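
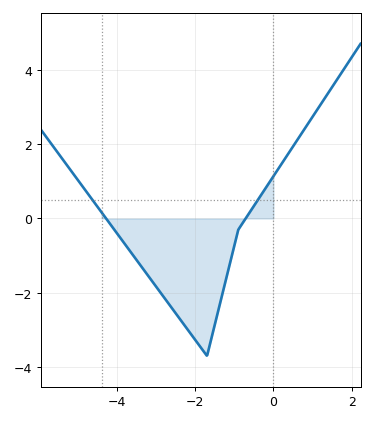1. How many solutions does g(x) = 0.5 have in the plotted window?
2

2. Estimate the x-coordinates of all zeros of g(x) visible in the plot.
-4.2, -0.8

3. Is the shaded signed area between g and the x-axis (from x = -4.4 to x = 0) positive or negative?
negative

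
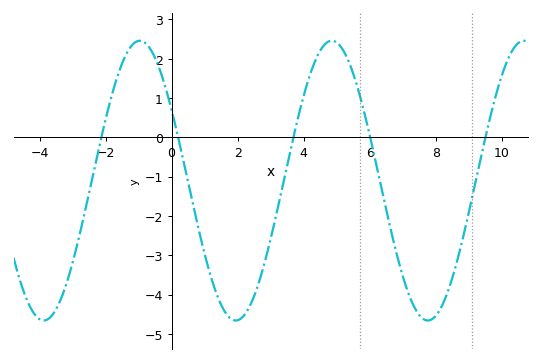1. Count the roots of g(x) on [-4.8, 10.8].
5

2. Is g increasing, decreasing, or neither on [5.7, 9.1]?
neither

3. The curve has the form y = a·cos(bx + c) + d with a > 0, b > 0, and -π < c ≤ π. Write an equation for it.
y = 3.56cos(1.1x + 1) - 1.1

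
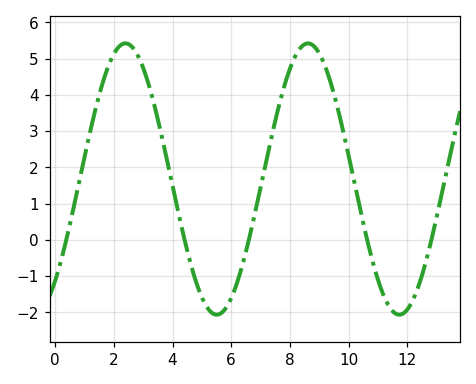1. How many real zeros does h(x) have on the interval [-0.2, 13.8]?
5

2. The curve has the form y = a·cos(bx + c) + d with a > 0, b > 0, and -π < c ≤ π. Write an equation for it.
y = 3.74cos(1.01x - 2.42) + 1.68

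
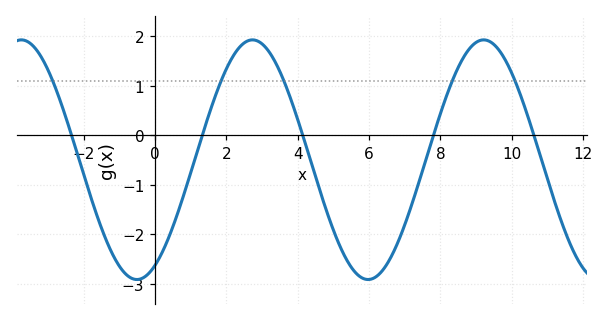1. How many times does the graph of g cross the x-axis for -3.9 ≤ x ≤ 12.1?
5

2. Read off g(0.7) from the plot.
-1.4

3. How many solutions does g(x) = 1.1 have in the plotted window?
5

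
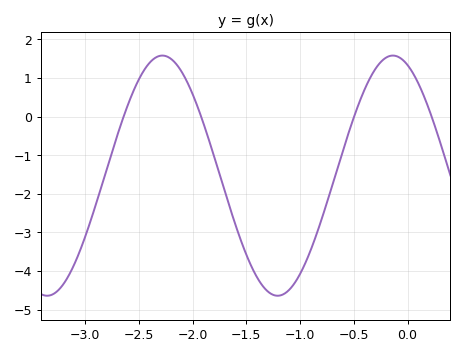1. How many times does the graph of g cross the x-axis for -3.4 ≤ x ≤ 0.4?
4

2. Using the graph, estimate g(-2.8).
-1.4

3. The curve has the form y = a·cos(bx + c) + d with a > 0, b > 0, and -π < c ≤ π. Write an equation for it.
y = 3.11cos(2.9x + 0.4) - 1.53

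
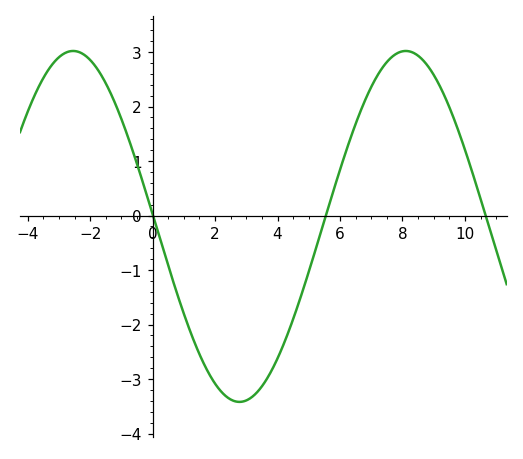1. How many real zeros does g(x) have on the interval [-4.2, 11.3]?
3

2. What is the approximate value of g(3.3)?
-3.3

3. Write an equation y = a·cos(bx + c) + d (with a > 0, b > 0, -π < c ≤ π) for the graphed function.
y = 3.22cos(0.59x + 1.5) - 0.2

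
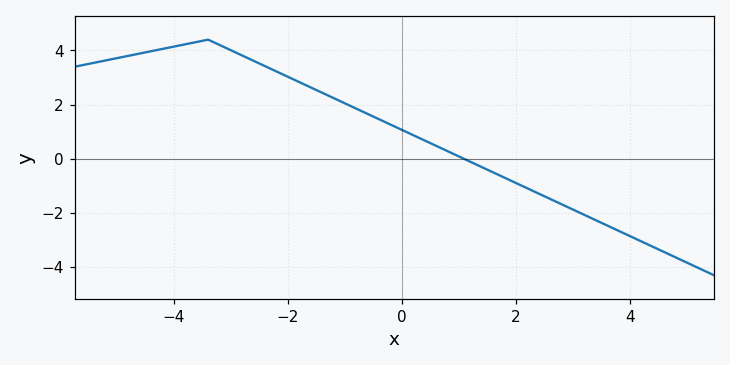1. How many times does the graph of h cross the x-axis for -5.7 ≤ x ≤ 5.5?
1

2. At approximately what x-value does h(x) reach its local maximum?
-3.4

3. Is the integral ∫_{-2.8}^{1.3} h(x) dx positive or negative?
positive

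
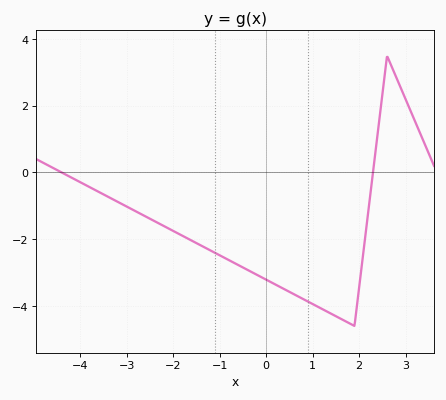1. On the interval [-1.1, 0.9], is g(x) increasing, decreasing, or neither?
decreasing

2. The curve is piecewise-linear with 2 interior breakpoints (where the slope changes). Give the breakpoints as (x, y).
(1.9, -4.6); (2.6, 3.5)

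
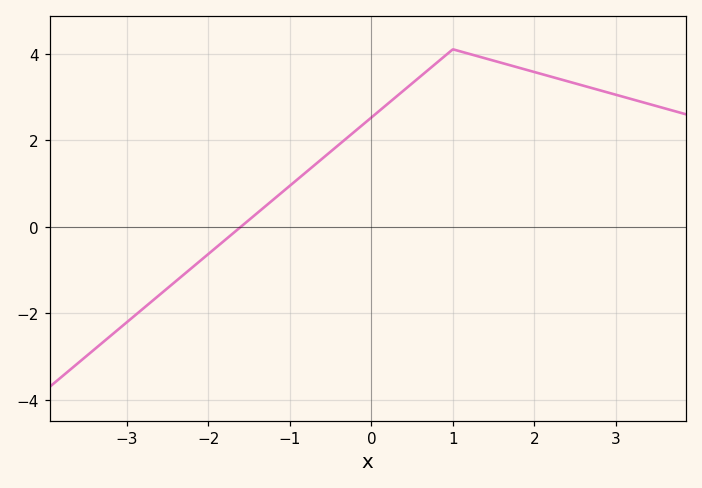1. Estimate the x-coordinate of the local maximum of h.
1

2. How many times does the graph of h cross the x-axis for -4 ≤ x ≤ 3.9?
1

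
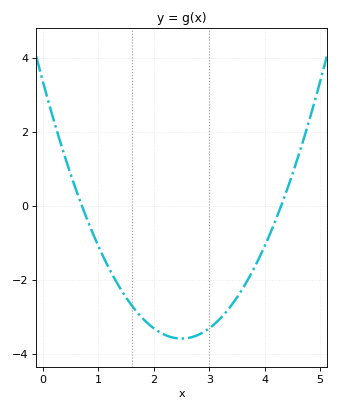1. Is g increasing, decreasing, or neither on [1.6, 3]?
neither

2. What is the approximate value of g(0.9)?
-0.755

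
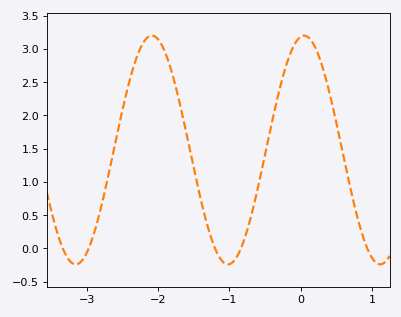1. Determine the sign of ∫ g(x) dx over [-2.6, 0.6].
positive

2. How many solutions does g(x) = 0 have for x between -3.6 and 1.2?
5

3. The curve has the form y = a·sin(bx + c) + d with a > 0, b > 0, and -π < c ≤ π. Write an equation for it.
y = 1.72sin(2.94x + 1.43) + 1.48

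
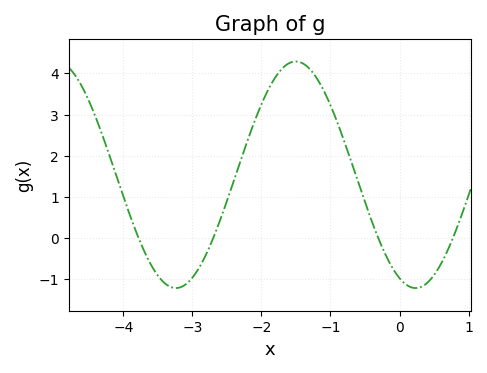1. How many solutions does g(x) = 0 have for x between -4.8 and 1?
4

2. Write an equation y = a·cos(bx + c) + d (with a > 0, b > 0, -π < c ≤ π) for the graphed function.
y = 2.75cos(1.81x + 2.72) + 1.54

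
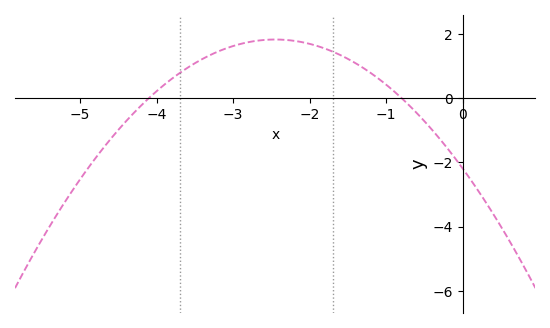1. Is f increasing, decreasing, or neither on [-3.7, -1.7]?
neither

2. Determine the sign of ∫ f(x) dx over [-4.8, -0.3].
positive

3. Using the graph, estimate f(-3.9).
0.4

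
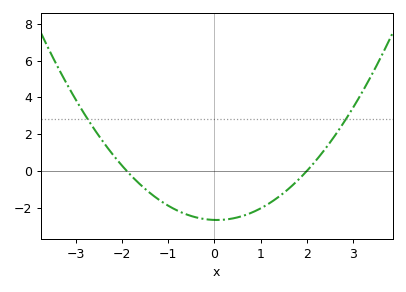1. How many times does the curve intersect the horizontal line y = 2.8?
2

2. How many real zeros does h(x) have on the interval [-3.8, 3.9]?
2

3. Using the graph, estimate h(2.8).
2.6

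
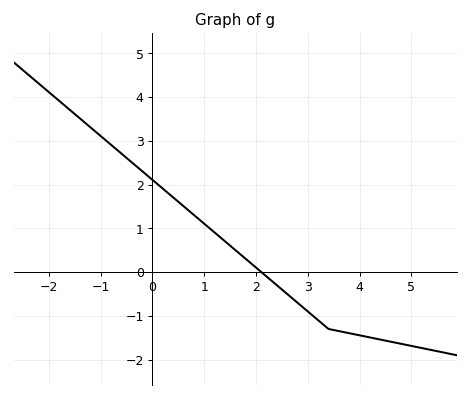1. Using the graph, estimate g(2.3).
-0.2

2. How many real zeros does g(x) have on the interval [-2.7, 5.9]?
1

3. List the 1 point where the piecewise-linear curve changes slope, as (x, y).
(3.4, -1.3)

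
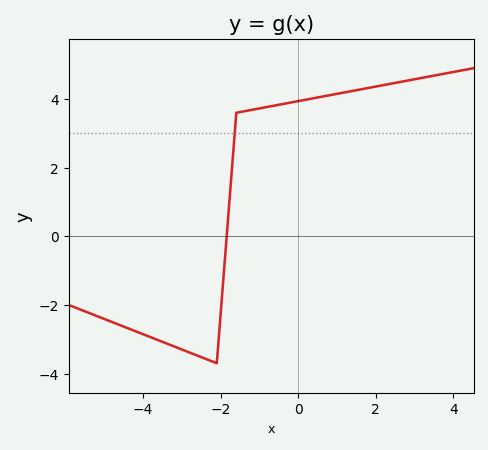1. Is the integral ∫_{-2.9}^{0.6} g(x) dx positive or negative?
positive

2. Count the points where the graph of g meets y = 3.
1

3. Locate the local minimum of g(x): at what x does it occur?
-2.2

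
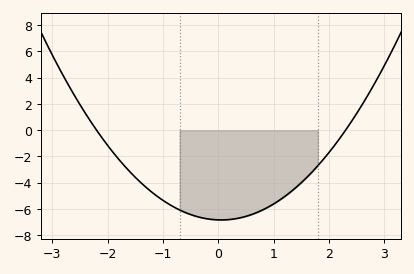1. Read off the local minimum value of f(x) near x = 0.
-6.83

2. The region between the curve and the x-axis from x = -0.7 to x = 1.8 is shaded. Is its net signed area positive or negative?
negative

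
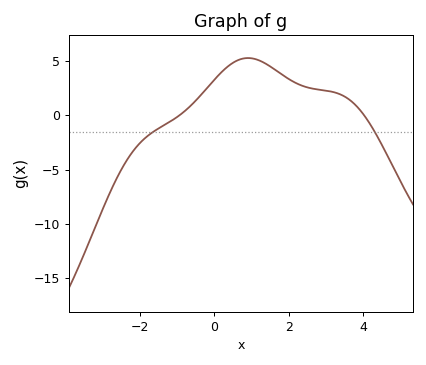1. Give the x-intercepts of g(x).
-1, 4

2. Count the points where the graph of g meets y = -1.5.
2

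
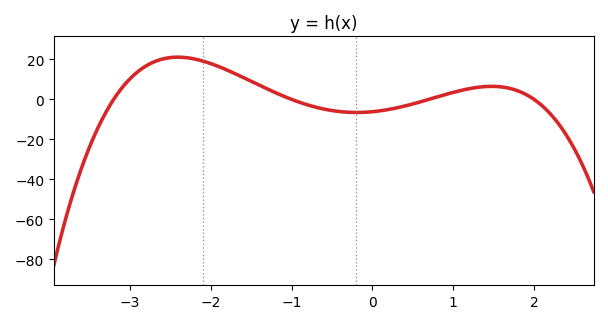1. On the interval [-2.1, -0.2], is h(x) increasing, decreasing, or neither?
decreasing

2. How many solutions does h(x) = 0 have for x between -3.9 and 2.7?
4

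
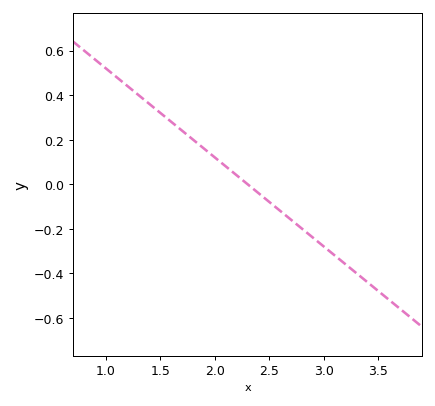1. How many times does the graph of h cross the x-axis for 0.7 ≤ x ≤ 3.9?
1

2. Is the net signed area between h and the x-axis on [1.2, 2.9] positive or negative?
positive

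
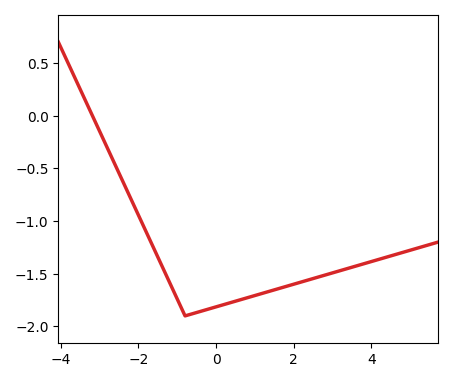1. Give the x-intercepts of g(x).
-3.18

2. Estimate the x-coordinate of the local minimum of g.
-0.799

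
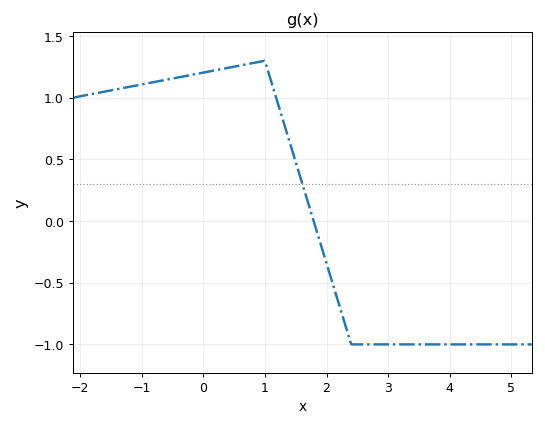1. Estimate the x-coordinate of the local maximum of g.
1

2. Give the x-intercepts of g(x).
1.8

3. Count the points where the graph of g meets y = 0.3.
1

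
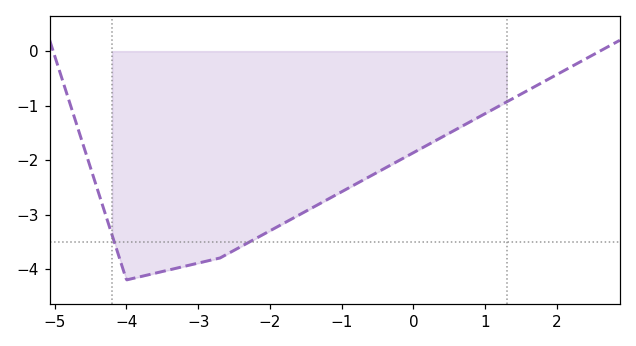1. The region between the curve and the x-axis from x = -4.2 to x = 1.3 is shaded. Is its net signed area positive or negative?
negative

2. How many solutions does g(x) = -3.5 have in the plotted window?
2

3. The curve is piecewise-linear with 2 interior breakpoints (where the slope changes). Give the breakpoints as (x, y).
(-4, -4.2); (-2.7, -3.8)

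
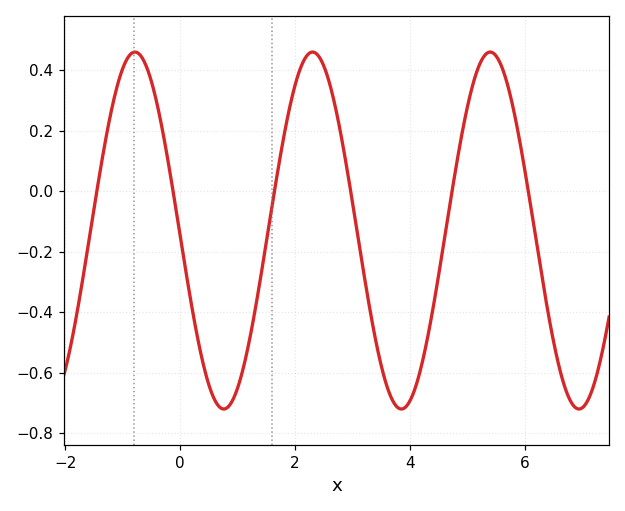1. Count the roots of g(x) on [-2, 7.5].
6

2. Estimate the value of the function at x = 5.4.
0.46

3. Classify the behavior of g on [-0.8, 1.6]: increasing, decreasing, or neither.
neither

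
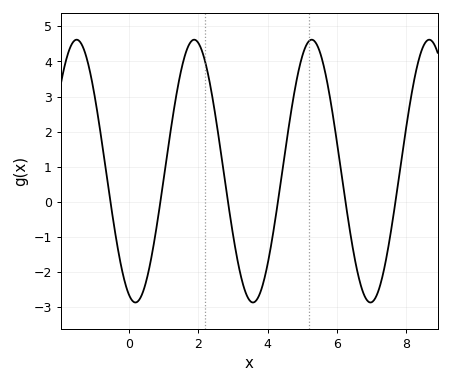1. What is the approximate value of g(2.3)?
3.5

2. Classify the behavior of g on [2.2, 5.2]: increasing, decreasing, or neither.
neither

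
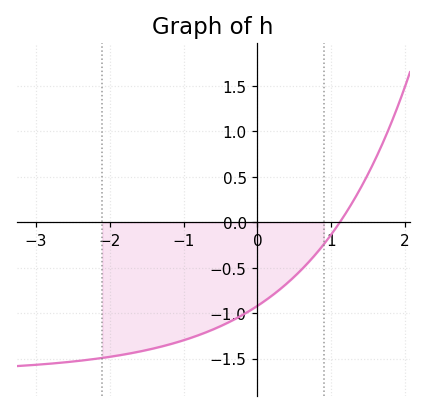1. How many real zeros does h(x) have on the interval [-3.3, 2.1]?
1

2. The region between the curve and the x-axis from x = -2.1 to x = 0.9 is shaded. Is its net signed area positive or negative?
negative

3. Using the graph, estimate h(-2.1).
-1.49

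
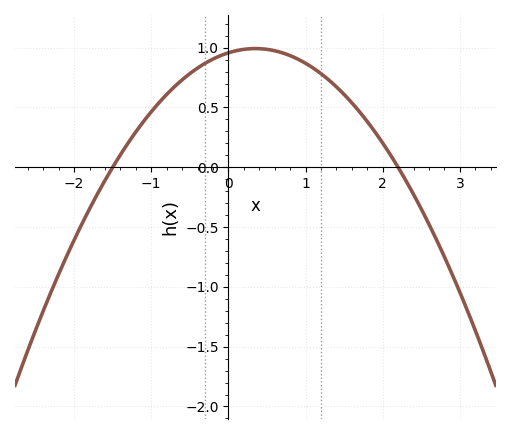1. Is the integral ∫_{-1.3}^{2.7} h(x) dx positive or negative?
positive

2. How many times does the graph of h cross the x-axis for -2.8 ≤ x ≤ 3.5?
2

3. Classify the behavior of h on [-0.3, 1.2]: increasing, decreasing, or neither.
neither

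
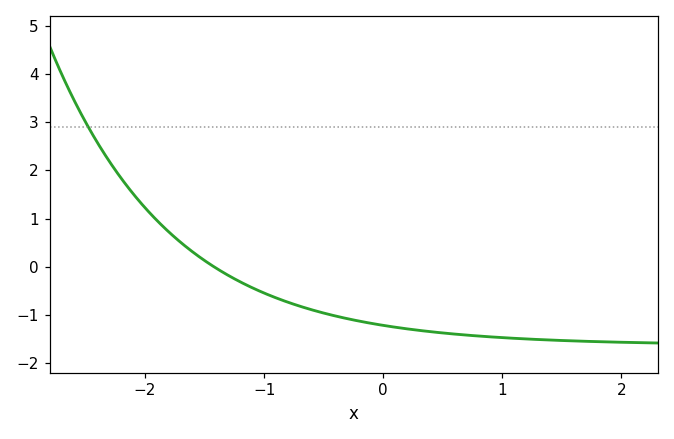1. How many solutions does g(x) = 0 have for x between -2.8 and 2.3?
1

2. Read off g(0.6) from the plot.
-1.4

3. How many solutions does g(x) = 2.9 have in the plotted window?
1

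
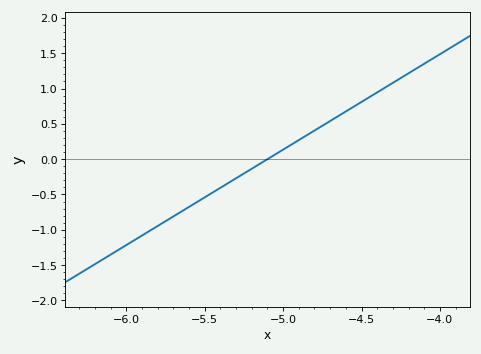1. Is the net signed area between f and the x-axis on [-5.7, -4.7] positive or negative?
negative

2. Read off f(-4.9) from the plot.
0.27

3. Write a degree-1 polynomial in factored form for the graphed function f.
y = 1.35(x + 5.1)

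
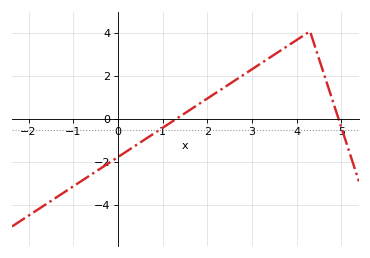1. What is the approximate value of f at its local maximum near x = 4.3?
4.1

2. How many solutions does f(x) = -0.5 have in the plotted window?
2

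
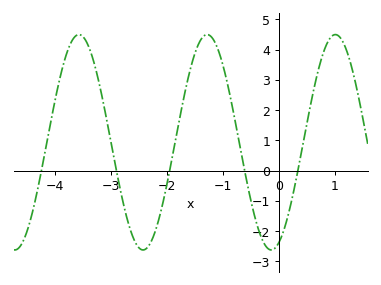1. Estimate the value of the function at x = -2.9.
-0.1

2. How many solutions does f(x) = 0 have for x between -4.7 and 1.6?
5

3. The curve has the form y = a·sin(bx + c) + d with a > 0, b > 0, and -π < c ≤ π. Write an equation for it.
y = 3.56sin(2.7x - 1.2) + 0.94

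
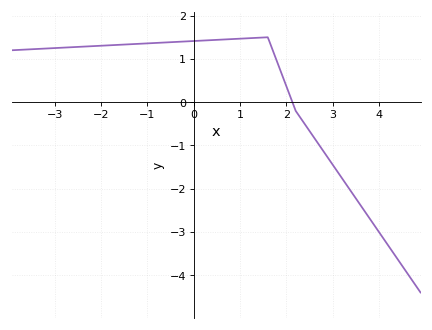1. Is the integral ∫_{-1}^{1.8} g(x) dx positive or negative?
positive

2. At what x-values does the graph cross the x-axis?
2.2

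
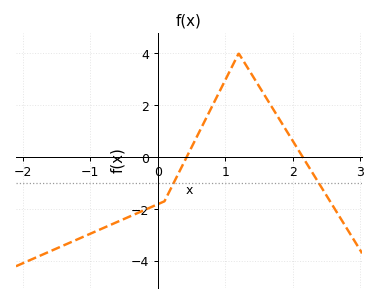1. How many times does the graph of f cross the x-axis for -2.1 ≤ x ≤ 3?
2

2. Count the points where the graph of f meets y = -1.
2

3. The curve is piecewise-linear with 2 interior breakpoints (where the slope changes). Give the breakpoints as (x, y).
(0.1, -1.7); (1.2, 4)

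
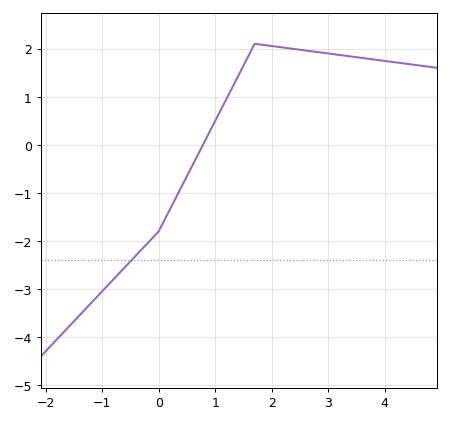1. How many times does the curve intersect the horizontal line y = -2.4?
1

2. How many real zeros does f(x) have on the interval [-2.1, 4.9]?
1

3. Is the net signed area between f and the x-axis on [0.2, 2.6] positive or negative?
positive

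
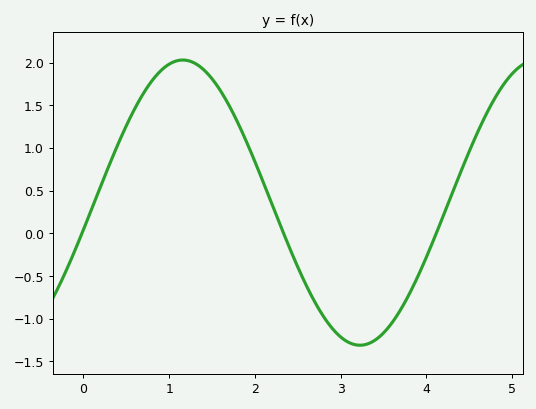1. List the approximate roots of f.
-0.017, 2.34, 4.12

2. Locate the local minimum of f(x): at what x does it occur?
3.23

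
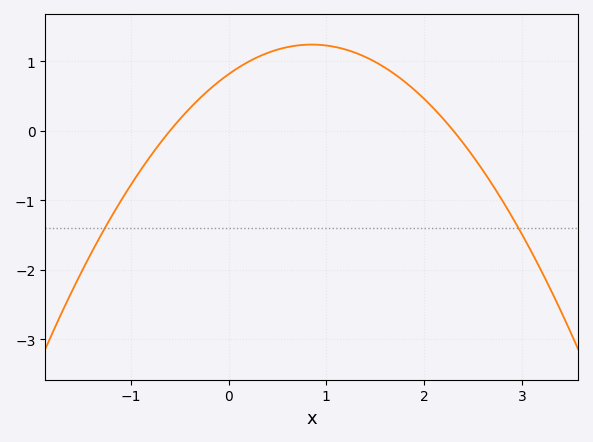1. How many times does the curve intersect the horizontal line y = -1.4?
2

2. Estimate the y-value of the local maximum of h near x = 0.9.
1.2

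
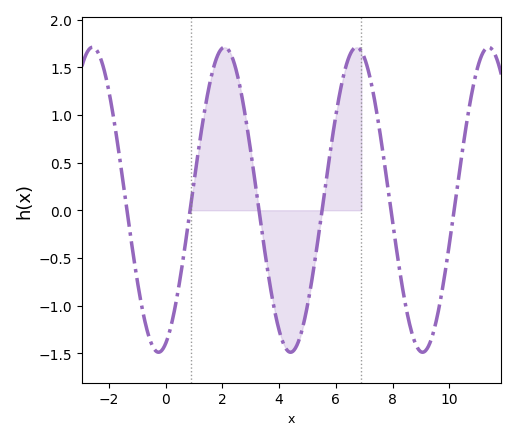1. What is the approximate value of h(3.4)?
-0.25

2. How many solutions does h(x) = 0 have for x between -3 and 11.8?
6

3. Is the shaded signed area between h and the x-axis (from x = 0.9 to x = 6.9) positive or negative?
positive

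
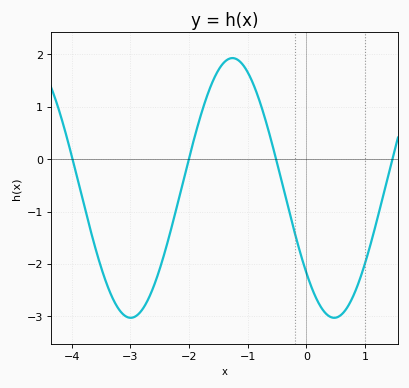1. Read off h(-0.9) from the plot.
1.42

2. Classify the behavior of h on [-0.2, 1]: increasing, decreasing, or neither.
neither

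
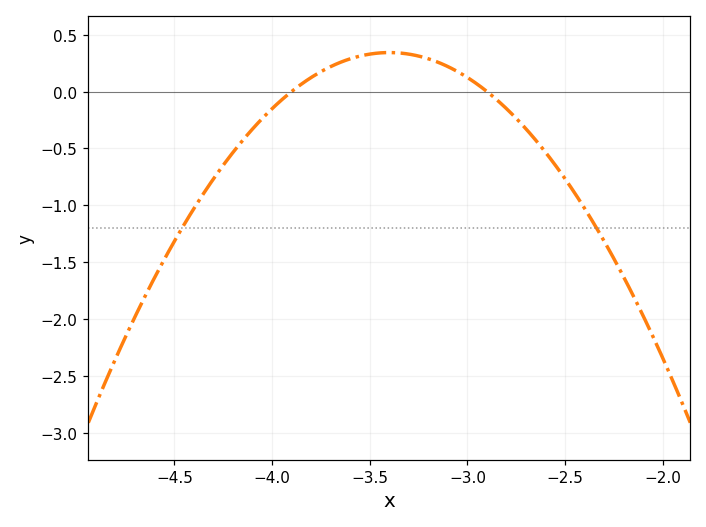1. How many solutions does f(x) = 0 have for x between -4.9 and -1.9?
2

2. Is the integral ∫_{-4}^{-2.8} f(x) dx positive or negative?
positive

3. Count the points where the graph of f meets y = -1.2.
2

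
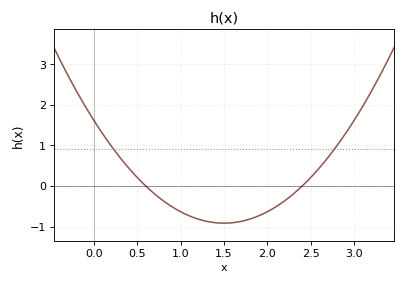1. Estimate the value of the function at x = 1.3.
-0.9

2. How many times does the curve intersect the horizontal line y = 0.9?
2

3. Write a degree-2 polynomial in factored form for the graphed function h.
y = 1.13(x - 0.6)(x - 2.4)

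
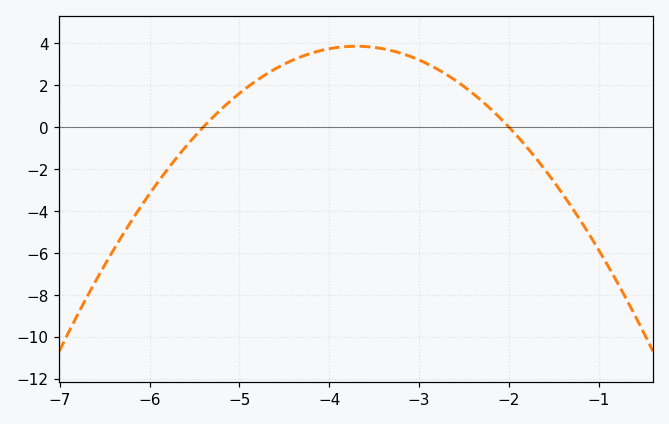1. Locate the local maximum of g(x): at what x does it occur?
-3.7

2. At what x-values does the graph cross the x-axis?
-5.4, -2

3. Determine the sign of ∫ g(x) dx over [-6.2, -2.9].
positive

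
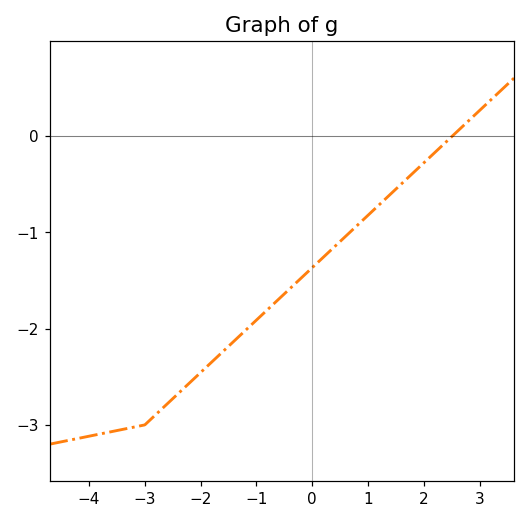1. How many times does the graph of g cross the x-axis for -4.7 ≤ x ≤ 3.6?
1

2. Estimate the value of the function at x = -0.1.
-1.42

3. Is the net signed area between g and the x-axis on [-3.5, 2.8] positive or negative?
negative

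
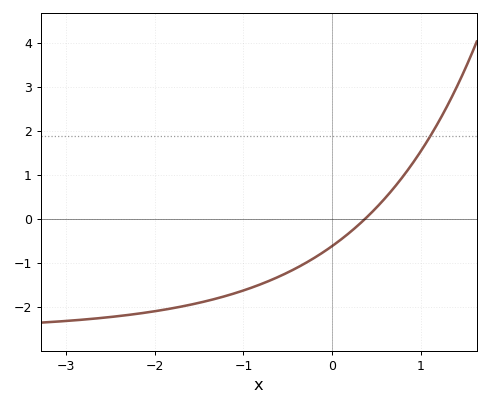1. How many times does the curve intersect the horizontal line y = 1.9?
1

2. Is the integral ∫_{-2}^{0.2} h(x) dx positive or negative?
negative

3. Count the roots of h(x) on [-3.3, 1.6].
1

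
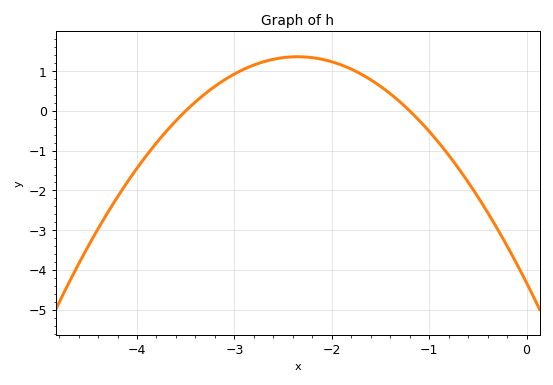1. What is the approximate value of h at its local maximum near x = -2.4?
1.36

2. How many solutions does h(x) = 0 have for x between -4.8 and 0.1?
2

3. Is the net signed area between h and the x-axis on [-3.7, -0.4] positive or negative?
positive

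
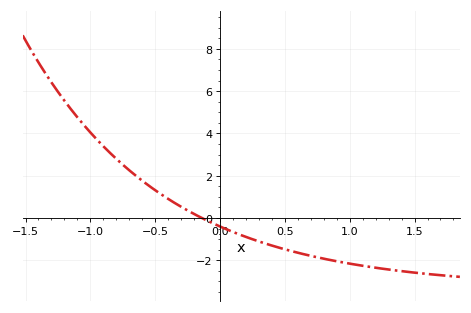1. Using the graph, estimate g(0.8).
-1.92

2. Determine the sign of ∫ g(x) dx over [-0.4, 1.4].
negative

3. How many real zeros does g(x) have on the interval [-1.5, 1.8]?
1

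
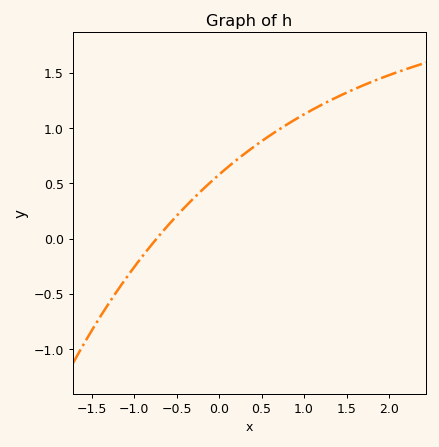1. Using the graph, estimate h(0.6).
0.95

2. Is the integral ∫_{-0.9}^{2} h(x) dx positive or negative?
positive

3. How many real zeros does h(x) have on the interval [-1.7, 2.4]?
1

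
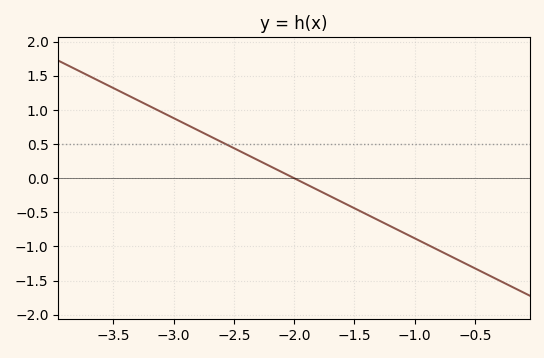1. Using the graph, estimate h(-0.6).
-1.25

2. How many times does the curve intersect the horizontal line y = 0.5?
1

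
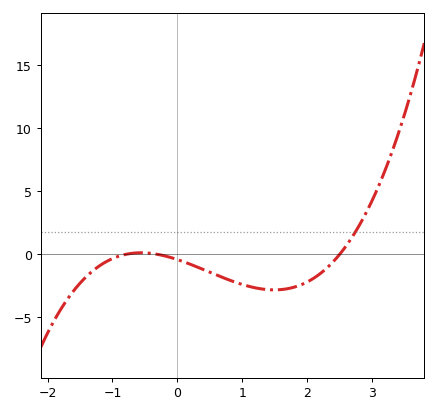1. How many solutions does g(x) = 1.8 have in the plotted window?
1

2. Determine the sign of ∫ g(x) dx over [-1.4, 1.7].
negative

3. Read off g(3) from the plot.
4.26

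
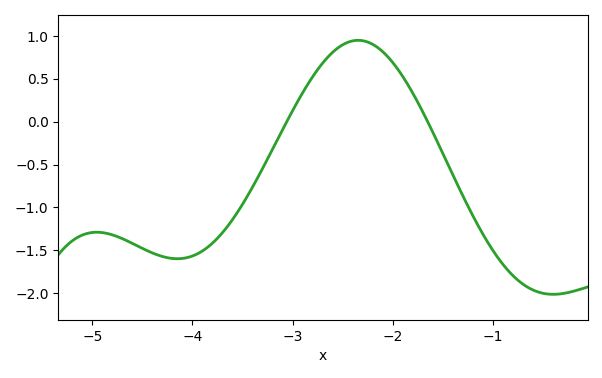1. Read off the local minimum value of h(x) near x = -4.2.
-1.6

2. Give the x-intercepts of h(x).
-3.06, -1.65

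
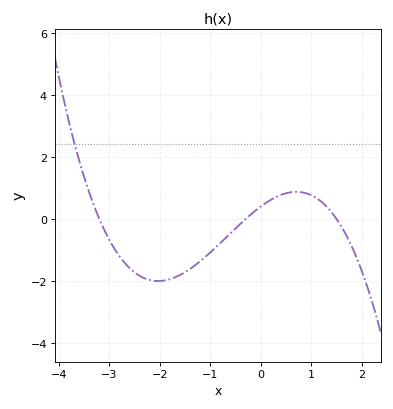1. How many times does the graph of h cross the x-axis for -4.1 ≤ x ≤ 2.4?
3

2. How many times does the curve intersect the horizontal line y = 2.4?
1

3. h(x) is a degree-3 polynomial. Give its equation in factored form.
y = -0.28(x + 3.2)(x + 0.3)(x - 1.5)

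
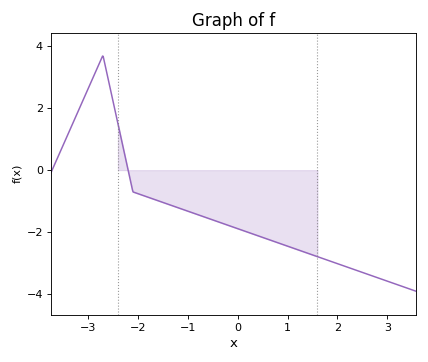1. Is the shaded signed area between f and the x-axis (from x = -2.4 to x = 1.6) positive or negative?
negative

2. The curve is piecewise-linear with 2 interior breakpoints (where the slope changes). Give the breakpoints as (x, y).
(-2.7, 3.7); (-2.1, -0.7)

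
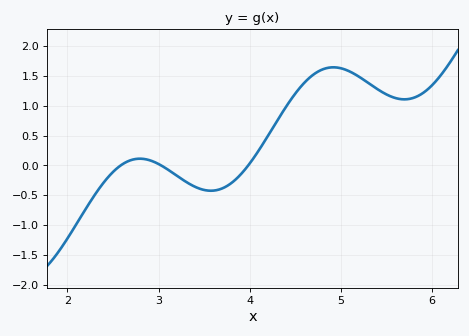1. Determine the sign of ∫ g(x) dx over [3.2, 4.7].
positive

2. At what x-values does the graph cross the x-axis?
2.58, 3.03, 3.98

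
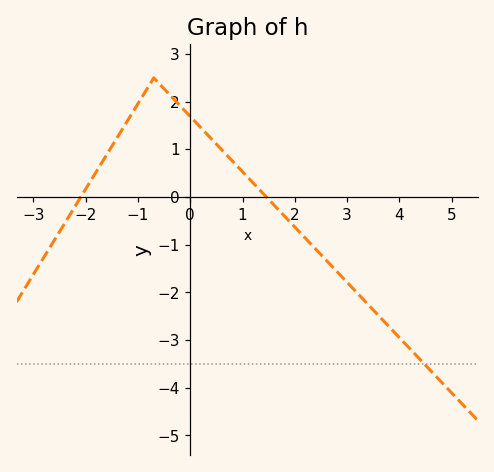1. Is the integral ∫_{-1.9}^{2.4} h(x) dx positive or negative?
positive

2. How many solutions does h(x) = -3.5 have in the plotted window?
1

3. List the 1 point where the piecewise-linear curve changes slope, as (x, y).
(-0.7, 2.5)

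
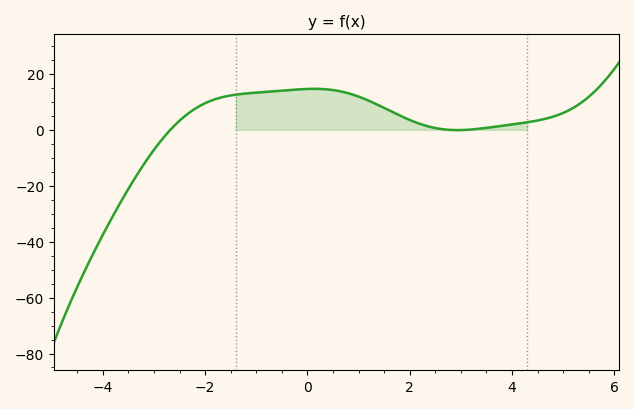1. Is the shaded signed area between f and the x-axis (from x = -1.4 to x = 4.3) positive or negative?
positive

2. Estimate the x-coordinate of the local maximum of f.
0.133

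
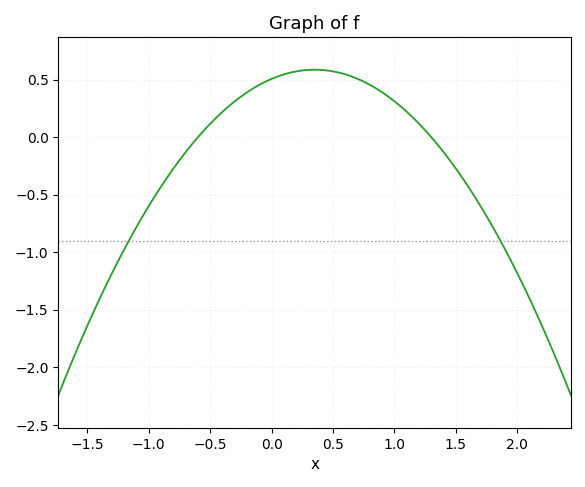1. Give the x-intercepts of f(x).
-0.6, 1.3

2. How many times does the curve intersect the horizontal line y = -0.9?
2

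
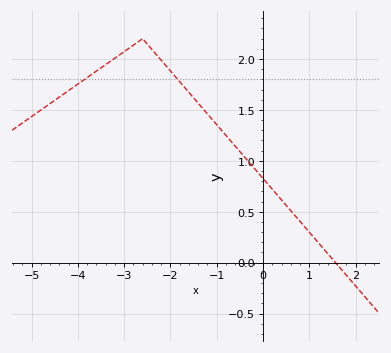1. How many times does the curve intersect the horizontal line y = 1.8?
2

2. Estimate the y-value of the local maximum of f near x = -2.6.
2.2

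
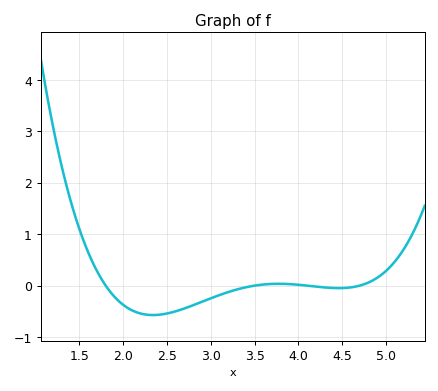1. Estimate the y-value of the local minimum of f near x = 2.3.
-0.6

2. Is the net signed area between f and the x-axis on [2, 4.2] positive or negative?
negative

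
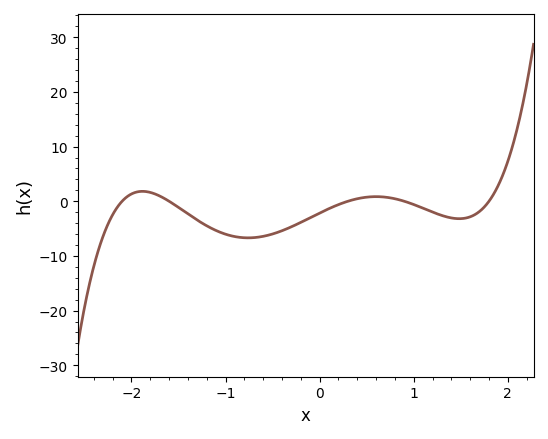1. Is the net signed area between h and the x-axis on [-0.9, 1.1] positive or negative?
negative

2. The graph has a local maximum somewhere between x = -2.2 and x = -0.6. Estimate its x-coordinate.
-1.9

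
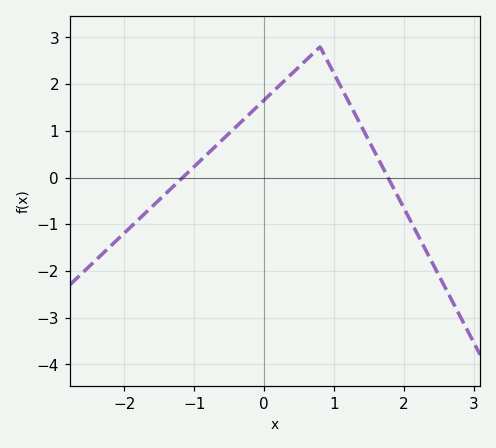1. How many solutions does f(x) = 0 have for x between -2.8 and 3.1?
2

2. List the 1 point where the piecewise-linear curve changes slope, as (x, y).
(0.8, 2.8)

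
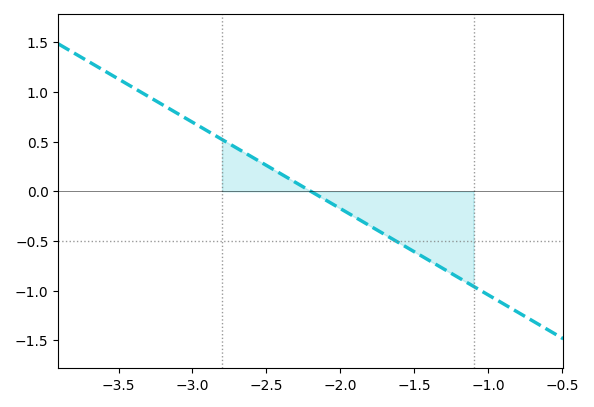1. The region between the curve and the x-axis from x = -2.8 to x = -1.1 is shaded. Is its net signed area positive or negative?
negative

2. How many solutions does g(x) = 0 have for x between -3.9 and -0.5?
1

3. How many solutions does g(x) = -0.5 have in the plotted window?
1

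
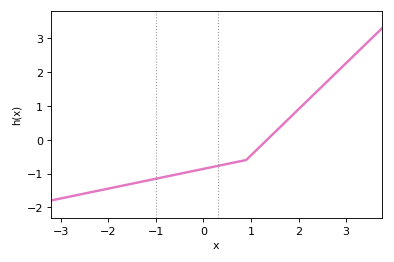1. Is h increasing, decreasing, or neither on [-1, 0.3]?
increasing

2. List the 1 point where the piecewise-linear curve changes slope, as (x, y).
(0.9, -0.6)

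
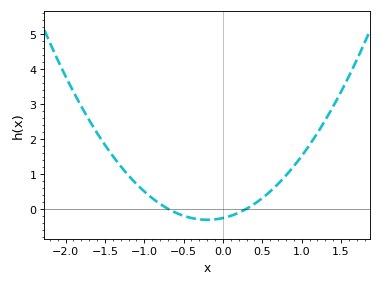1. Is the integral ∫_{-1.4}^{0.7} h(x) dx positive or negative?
positive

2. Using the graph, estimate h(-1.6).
2.2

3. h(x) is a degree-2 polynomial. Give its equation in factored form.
y = 1.27(x + 0.7)(x - 0.3)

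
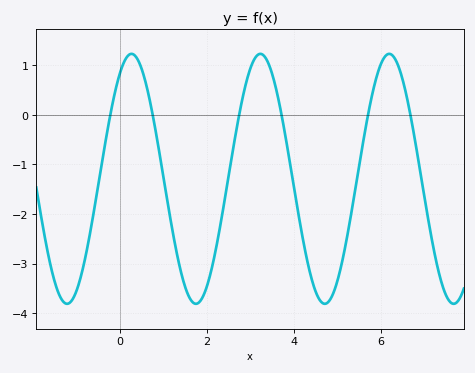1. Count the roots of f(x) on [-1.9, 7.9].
6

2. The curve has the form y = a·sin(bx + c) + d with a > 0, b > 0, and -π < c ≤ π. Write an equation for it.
y = 2.52sin(2.12x + 1.01) - 1.29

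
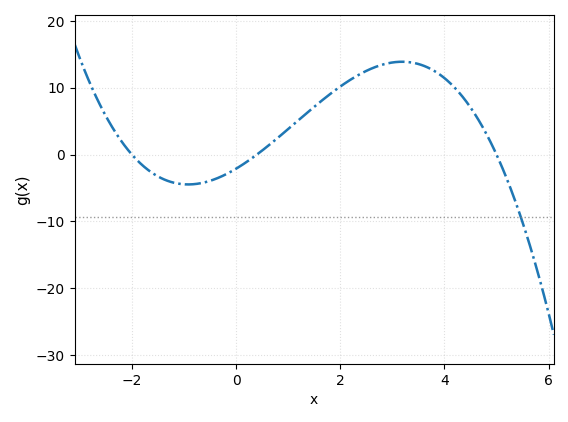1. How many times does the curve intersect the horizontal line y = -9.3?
1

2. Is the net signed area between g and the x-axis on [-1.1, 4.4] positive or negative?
positive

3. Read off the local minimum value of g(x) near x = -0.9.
-4.47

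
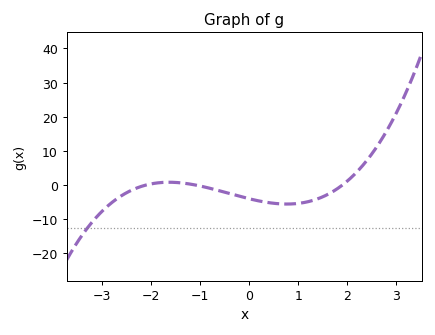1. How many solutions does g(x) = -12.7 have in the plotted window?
1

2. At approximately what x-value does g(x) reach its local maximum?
-1.6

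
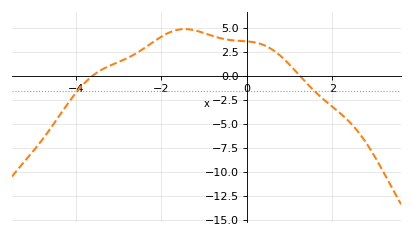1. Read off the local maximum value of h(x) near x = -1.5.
5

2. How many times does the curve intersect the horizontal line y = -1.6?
2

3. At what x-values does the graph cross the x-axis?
-3.6, 1.2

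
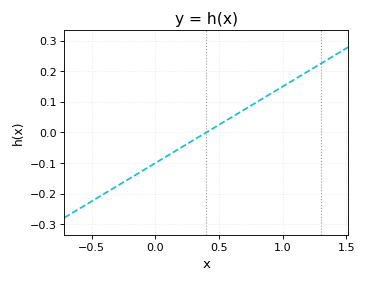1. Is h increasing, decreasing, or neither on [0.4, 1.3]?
increasing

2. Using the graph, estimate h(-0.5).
-0.22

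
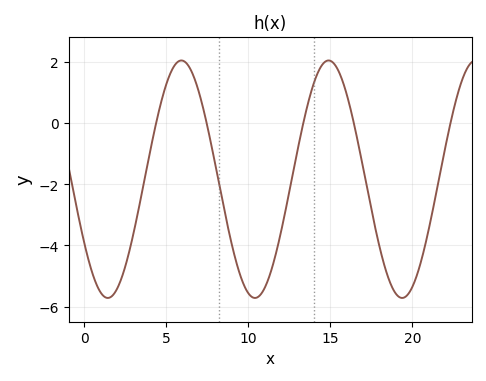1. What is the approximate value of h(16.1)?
0.749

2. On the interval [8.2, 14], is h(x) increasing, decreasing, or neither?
neither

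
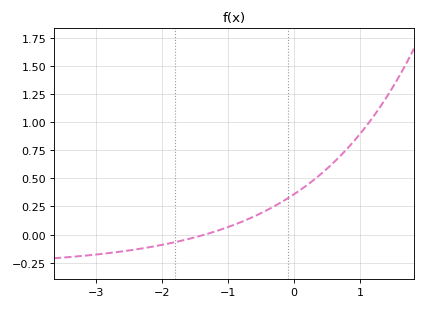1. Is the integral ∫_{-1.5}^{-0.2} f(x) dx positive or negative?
positive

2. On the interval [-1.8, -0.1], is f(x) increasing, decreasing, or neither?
increasing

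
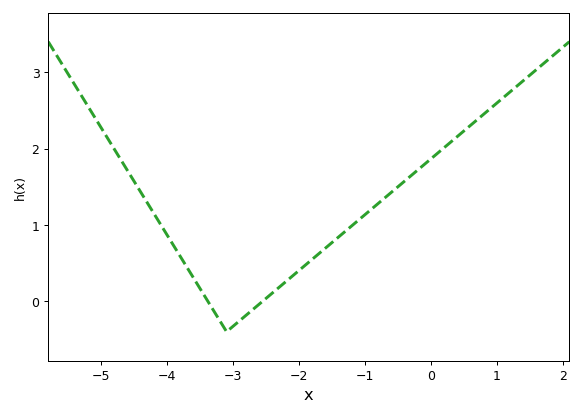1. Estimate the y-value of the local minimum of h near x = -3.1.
-0.398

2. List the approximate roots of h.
-3.38, -2.55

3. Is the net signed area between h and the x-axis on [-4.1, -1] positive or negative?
positive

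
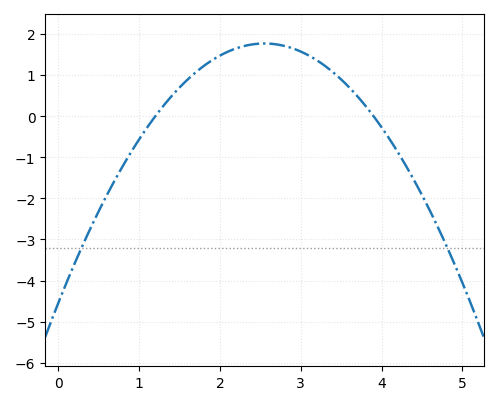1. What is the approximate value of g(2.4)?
1.75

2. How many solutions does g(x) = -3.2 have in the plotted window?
2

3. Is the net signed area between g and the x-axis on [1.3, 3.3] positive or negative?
positive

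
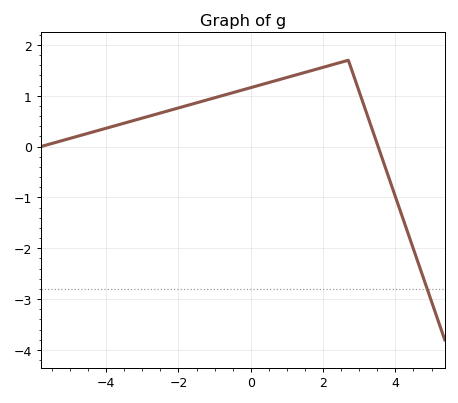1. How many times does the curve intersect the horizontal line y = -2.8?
1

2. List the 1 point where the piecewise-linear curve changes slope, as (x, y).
(2.7, 1.7)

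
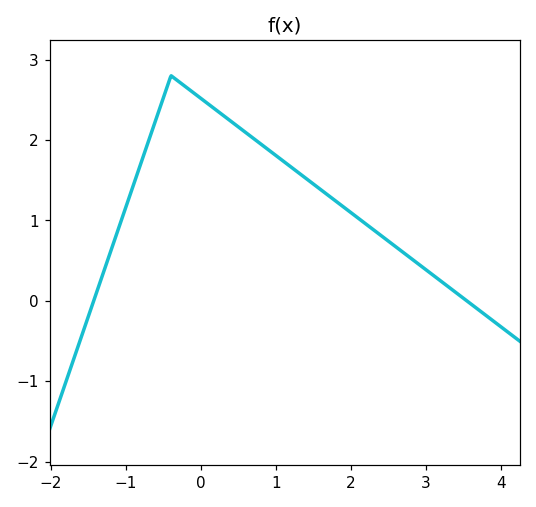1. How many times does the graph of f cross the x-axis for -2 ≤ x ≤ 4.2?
2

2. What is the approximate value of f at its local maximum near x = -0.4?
2.8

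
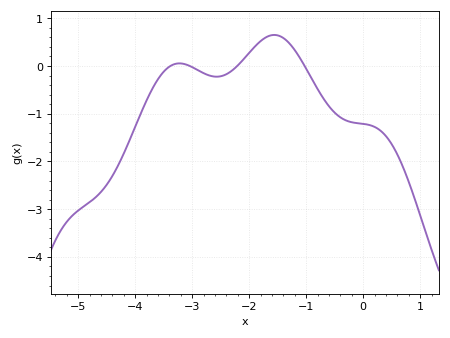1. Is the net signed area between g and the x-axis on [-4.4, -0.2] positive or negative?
negative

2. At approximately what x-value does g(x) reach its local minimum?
-2.57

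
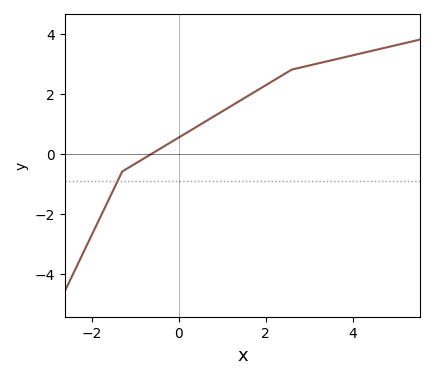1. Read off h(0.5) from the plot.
1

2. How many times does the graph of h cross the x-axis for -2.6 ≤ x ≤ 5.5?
1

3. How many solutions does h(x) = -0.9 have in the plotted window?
1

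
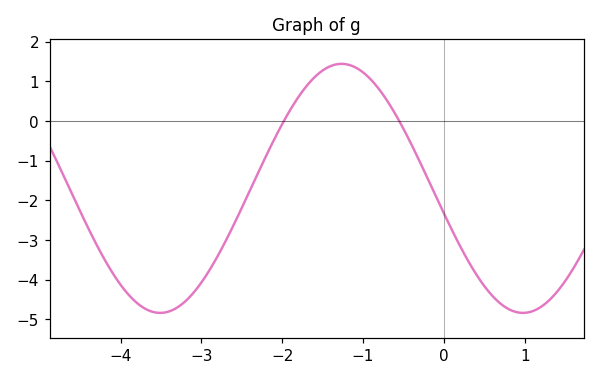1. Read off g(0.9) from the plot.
-4.8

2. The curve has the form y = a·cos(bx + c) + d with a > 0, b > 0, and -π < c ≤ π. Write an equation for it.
y = 3.14cos(1.4x + 1.8) - 1.7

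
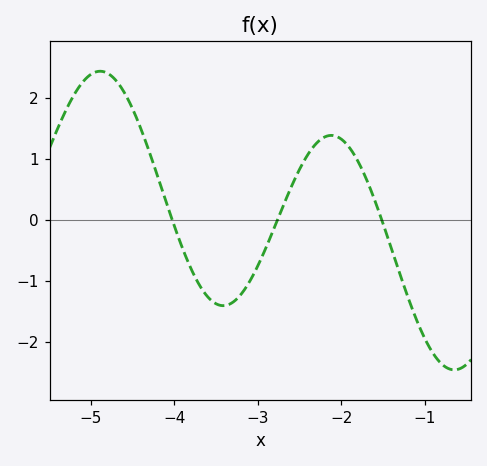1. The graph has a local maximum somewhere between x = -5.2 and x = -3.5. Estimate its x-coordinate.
-4.9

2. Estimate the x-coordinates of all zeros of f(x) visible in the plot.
-4, -2.8, -1.5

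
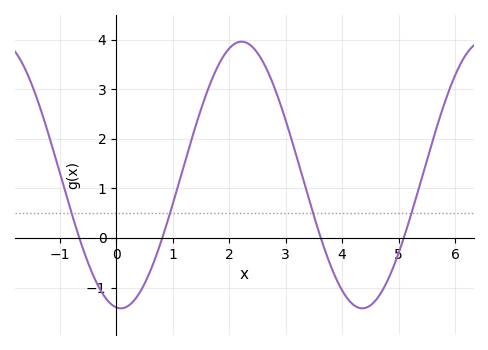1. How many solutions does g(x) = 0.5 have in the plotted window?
4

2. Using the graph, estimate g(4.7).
-1.1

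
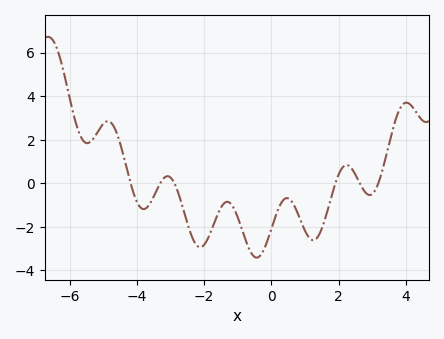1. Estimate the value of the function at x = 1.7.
-1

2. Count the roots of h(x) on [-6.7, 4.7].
6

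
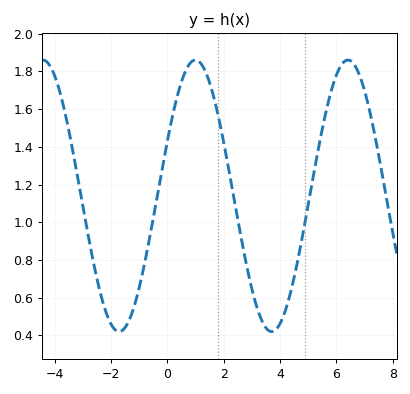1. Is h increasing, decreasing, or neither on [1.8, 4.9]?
neither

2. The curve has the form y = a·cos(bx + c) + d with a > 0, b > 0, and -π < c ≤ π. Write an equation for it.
y = 0.72cos(1.16x - 1.15) + 1.14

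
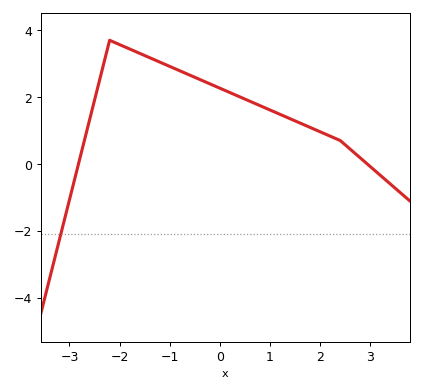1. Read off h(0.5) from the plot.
2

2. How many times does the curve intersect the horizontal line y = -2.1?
1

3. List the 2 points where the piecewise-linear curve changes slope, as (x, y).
(-2.2, 3.7); (2.4, 0.7)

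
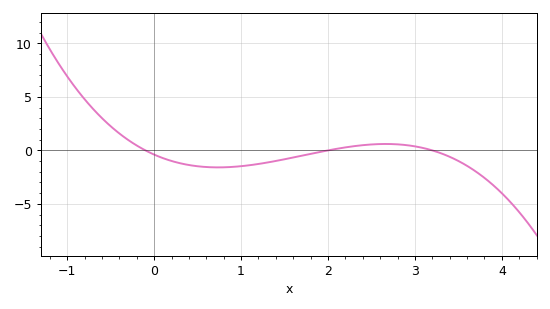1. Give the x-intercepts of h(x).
-0.1, 2, 3.2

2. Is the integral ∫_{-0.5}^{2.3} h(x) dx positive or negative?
negative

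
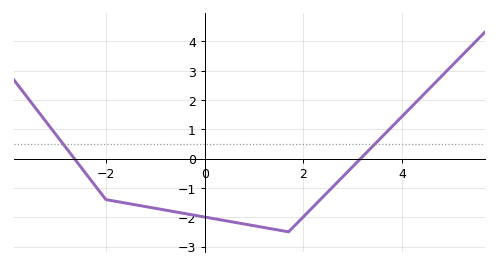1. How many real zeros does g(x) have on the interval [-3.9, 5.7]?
2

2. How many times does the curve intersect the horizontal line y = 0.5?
2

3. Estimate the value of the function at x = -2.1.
-1.18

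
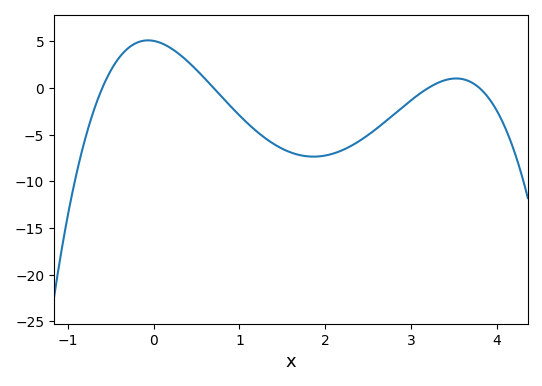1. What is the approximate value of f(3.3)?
0.5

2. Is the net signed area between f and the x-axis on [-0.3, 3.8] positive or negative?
negative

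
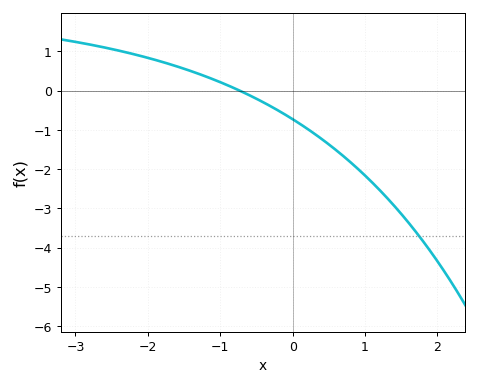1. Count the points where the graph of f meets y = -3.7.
1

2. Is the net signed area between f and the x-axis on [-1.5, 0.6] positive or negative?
negative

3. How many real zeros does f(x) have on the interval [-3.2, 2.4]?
1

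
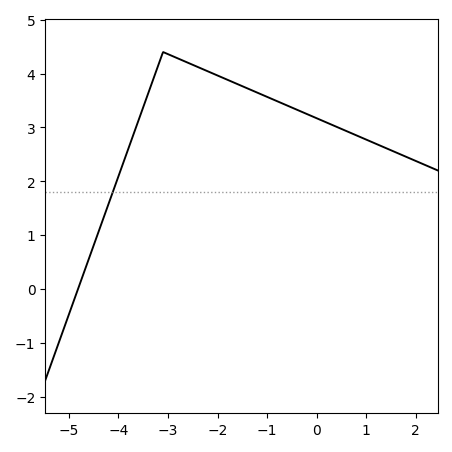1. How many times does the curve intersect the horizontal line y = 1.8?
1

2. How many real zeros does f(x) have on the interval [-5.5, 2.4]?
1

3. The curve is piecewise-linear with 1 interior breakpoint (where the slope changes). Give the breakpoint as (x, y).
(-3.1, 4.4)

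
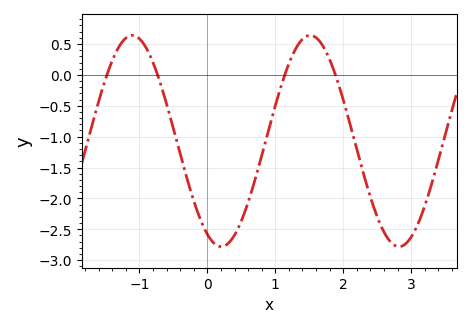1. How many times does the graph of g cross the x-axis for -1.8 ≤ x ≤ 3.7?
4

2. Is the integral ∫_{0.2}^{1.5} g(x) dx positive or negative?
negative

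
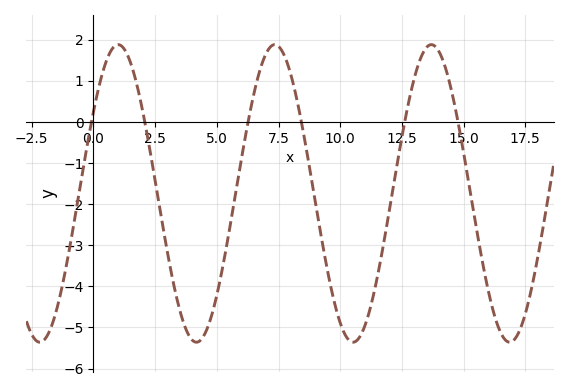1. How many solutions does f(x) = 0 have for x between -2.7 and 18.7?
6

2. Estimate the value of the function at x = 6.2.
-0.2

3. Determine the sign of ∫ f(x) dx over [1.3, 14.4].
negative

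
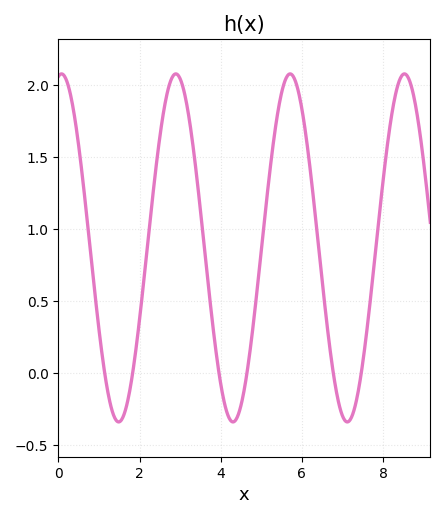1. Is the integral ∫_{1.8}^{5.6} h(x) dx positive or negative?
positive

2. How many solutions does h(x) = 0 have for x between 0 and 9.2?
6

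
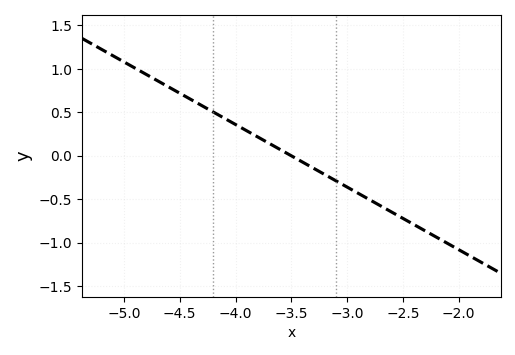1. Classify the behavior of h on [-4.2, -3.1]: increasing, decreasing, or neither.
decreasing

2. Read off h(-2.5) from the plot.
-0.72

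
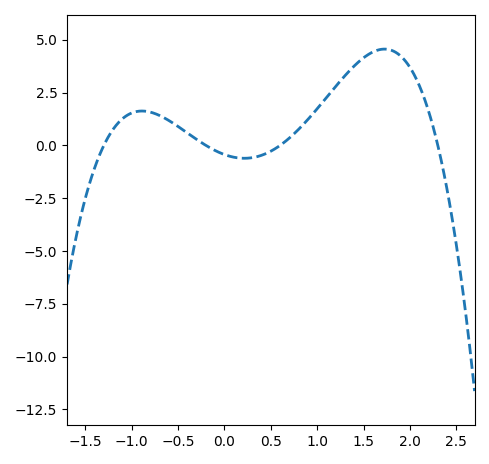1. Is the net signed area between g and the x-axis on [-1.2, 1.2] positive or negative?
positive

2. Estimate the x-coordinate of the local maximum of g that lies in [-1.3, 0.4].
-0.89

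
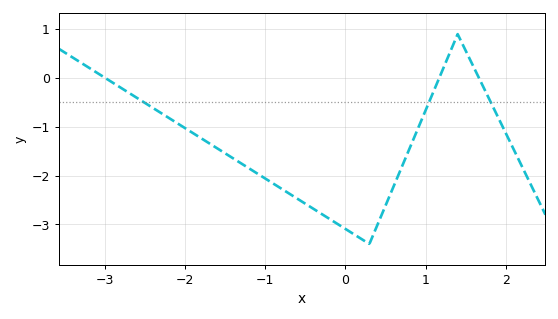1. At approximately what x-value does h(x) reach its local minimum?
0.298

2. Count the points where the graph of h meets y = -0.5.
3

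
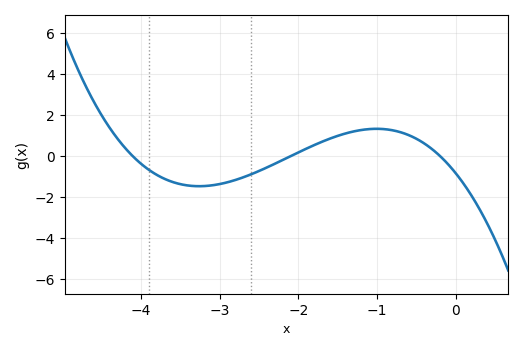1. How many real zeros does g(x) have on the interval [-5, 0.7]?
3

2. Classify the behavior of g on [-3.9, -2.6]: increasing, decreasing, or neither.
neither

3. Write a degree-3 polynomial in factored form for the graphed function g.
y = -0.49(x + 4.1)(x + 2.1)(x + 0.2)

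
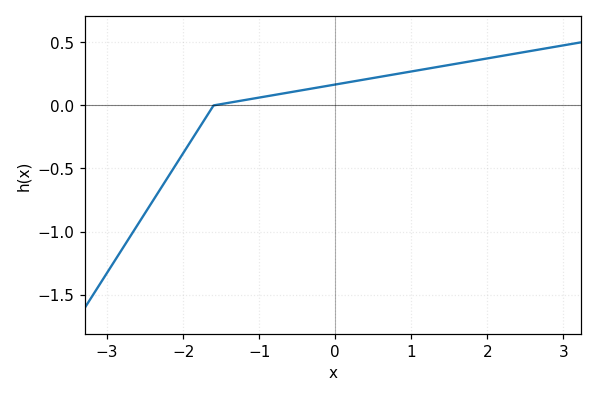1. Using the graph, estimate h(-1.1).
0.052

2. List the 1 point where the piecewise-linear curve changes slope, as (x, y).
(-1.6, 0)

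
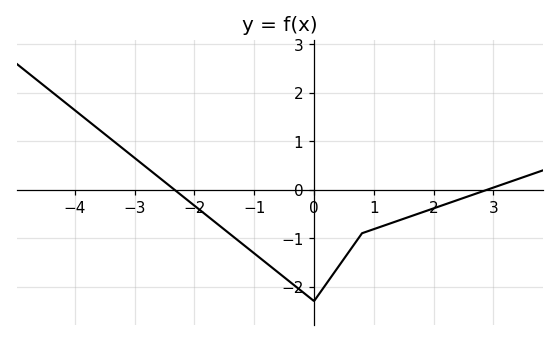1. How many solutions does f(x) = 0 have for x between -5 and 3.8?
2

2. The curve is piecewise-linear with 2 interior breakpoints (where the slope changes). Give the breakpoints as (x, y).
(0, -2.3); (0.8, -0.9)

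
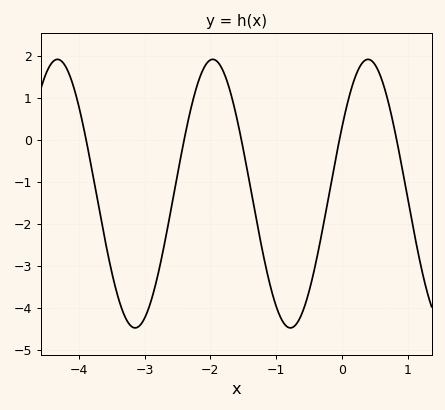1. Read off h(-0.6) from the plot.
-4.1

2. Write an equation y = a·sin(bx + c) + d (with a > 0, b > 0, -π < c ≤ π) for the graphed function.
y = 3.2sin(2.7x + 0.51) - 1.28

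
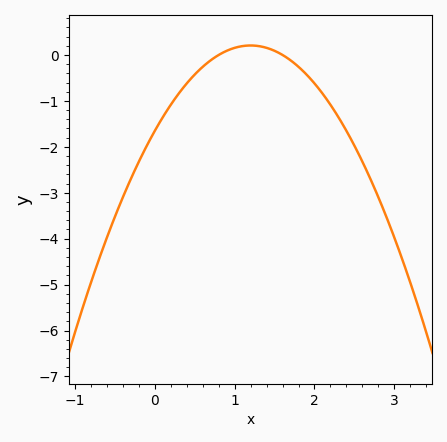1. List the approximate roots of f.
0.8, 1.6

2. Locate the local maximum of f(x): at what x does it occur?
1.2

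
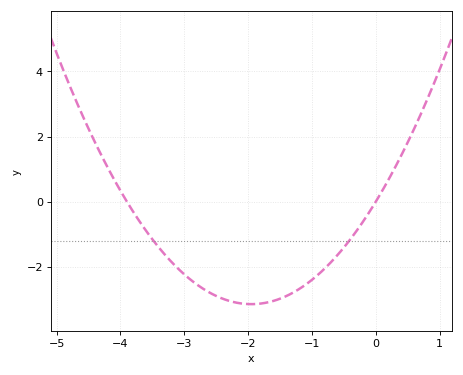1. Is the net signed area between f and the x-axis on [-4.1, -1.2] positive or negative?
negative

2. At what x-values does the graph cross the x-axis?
-3.9, 0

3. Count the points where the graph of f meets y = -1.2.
2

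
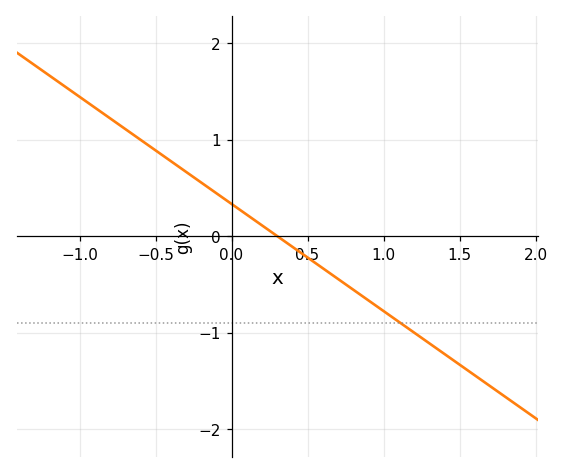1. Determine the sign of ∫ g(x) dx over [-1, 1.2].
positive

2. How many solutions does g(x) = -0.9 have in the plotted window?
1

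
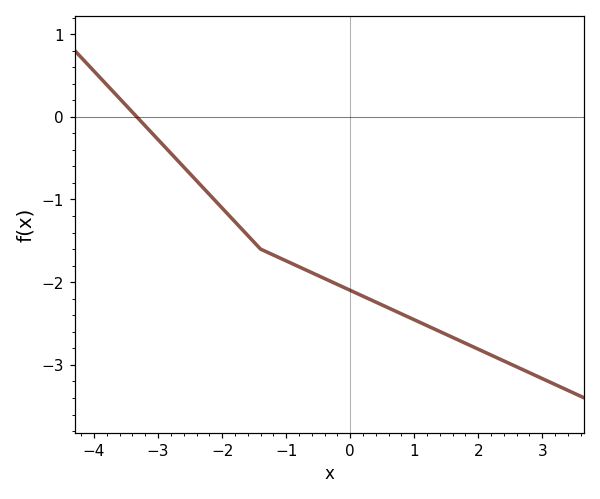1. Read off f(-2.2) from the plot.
-0.9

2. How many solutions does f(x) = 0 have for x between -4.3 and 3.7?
1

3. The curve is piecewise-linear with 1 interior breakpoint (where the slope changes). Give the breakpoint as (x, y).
(-1.4, -1.6)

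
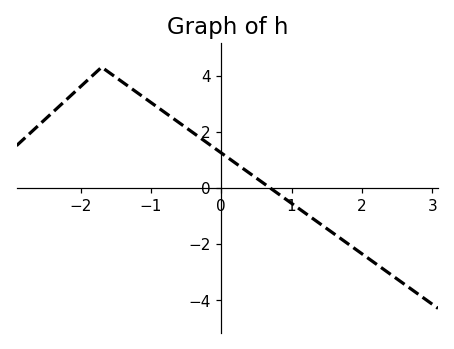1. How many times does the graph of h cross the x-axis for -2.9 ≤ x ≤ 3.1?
1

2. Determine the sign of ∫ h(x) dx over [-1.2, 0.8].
positive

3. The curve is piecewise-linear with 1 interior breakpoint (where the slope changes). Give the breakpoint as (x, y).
(-1.7, 4.3)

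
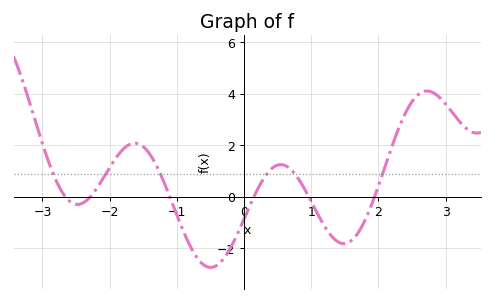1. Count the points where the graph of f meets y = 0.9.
6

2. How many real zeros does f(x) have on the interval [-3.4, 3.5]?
6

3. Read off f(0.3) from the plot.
0.8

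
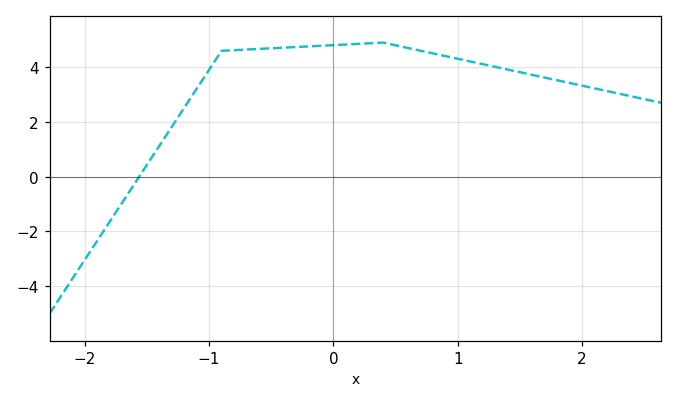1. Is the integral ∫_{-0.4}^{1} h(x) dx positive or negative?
positive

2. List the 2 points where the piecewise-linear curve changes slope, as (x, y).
(-0.9, 4.6); (0.4, 4.9)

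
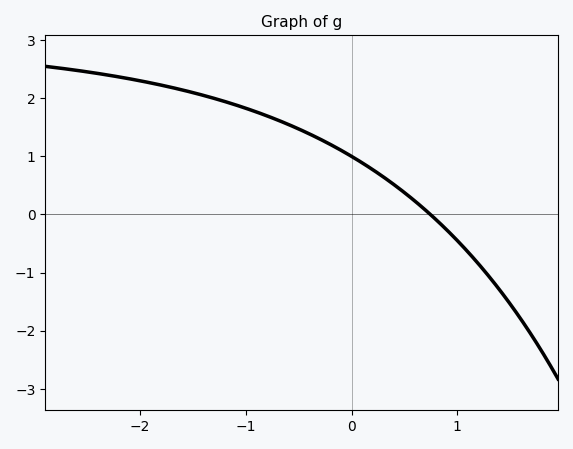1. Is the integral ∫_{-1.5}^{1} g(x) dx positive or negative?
positive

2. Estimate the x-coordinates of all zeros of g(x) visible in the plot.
0.746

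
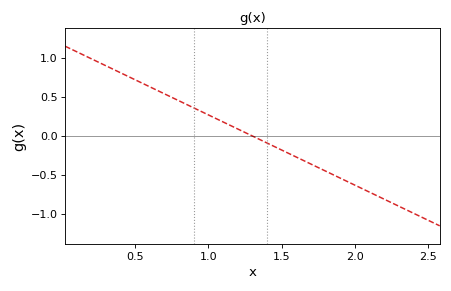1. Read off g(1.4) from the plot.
-0.09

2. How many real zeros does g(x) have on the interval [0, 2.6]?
1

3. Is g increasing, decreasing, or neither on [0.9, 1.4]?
decreasing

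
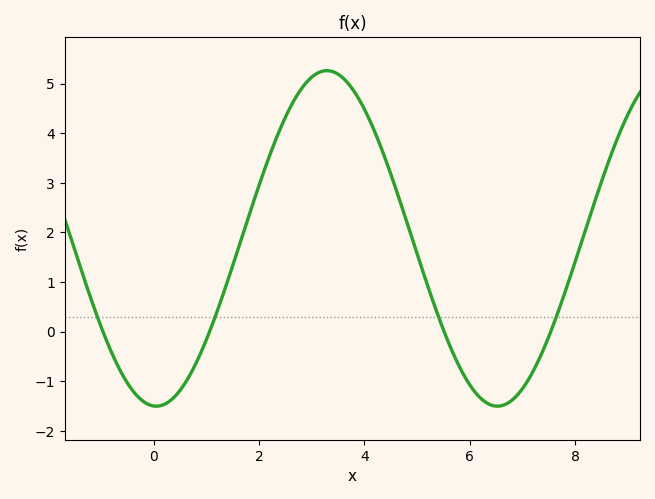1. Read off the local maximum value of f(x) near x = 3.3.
5.3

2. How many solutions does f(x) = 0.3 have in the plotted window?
4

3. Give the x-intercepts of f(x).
-1, 1, 5.6, 7.6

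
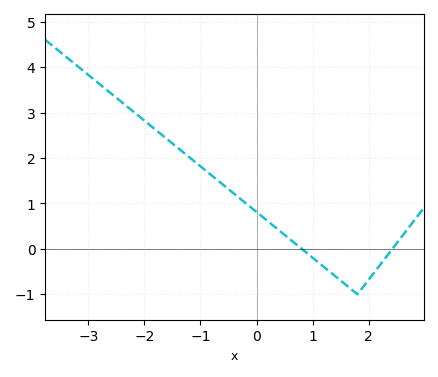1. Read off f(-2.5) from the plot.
3.32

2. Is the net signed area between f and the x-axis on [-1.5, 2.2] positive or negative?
positive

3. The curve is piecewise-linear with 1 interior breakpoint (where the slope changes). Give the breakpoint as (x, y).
(1.8, -1)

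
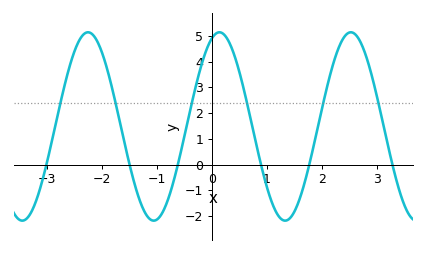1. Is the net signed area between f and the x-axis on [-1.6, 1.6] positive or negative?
positive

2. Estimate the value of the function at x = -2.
4.36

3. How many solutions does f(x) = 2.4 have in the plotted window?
6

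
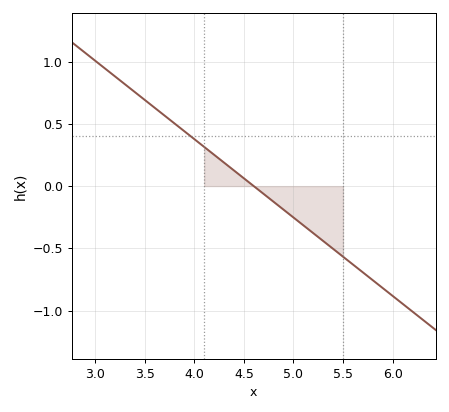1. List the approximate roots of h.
4.6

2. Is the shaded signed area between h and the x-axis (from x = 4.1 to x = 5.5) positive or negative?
negative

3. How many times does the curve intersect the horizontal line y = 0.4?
1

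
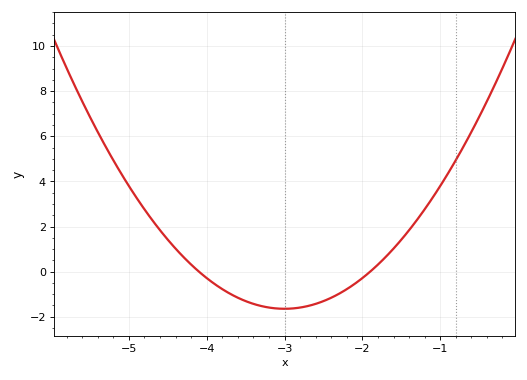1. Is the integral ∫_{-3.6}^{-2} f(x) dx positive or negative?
negative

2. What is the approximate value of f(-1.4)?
1.84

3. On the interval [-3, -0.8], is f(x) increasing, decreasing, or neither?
increasing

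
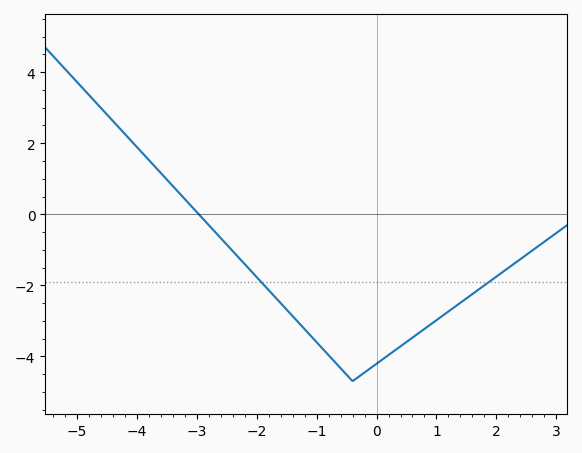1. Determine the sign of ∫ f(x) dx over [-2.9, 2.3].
negative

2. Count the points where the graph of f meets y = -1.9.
2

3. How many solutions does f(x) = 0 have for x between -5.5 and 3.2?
1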